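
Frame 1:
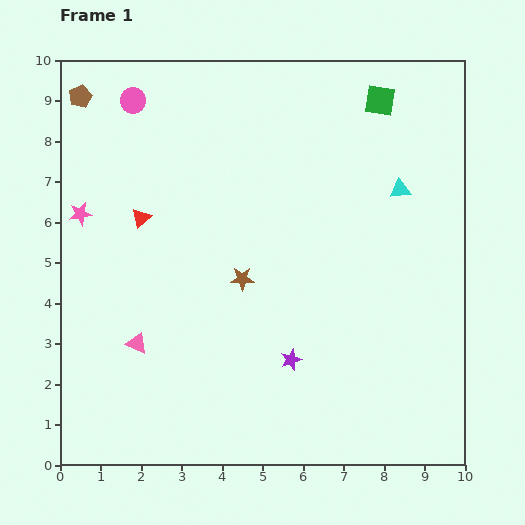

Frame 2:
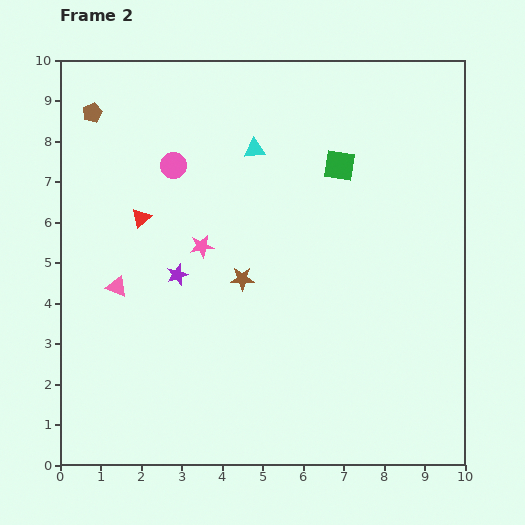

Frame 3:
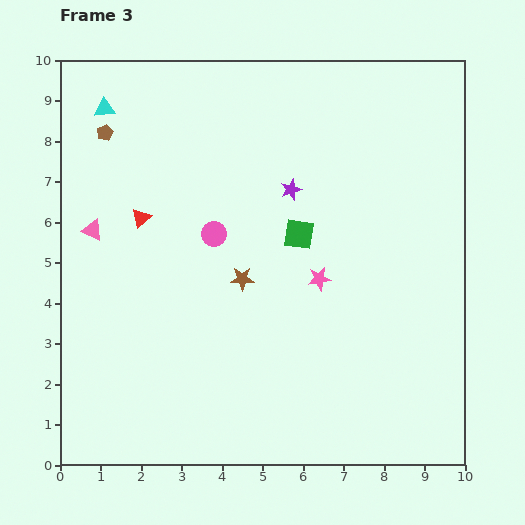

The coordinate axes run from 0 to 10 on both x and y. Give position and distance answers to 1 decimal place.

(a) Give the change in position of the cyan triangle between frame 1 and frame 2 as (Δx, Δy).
(-3.6, 1.0)

The cyan triangle was at (8.4, 6.8) in frame 1 and (4.8, 7.8) in frame 2.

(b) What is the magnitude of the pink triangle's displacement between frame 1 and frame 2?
1.5

The pink triangle moved from (1.9, 3.0) to (1.4, 4.4), a distance of √(0.5² + 1.4²) ≈ 1.5.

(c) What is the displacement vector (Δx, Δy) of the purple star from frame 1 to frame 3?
(0.0, 4.2)

The purple star was at (5.7, 2.6) in frame 1 and (5.7, 6.8) in frame 3.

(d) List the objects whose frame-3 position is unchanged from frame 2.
the brown star, the red triangle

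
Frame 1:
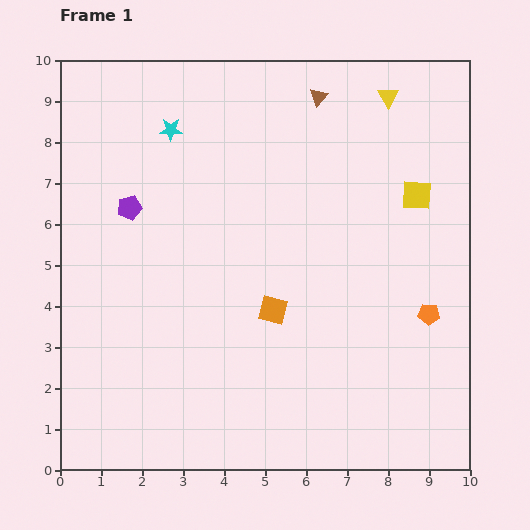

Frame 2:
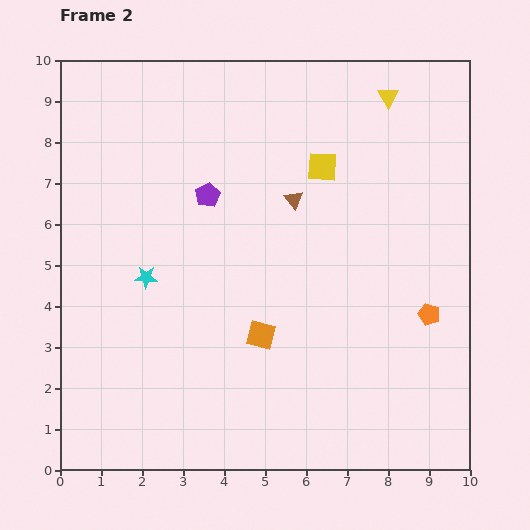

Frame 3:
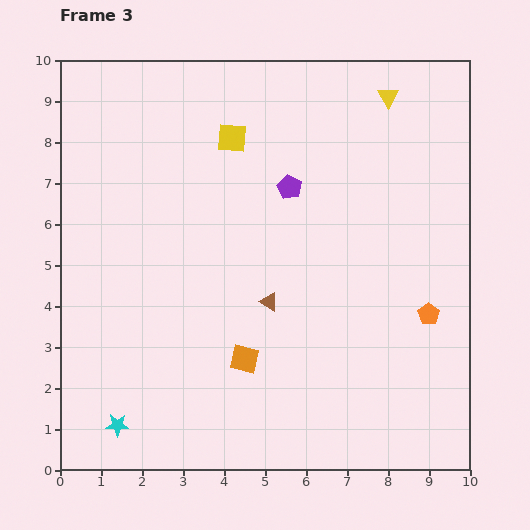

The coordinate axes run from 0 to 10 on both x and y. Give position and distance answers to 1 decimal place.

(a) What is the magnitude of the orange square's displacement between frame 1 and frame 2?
0.7

The orange square moved from (5.2, 3.9) to (4.9, 3.3), a distance of √(0.3² + 0.6²) ≈ 0.7.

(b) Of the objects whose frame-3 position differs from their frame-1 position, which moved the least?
the orange square

(moved 1.4)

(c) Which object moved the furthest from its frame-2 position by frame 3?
the cyan star

(moved 3.7; next 2.6)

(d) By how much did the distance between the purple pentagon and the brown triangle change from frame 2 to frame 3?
+0.7

Distance in frame 2: 2.1. Distance in frame 3: 2.8.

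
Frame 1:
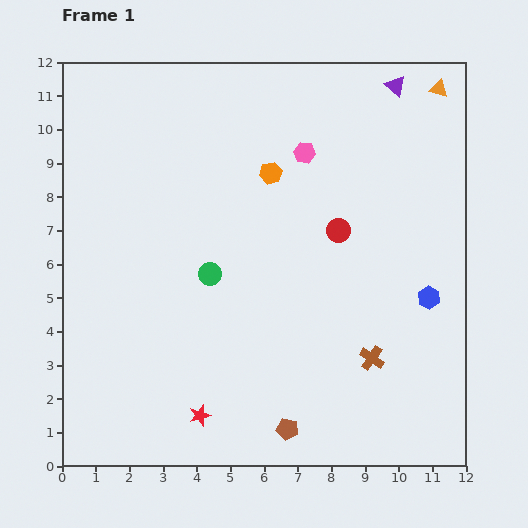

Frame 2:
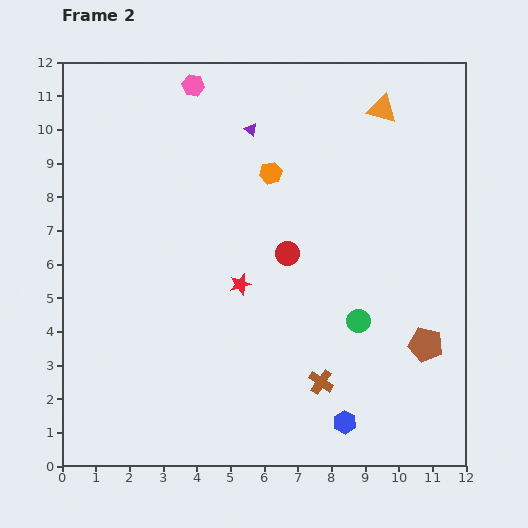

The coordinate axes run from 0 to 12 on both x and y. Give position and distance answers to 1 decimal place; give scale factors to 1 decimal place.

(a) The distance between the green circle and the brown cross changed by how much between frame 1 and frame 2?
-3.3

Distance in frame 1: 5.4. Distance in frame 2: 2.1.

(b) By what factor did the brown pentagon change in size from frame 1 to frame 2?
1.6×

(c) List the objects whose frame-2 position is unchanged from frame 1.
the orange hexagon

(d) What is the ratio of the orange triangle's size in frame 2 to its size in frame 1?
1.6×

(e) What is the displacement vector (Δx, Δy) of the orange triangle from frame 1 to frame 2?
(-1.7, -0.6)

The orange triangle was at (11.2, 11.2) in frame 1 and (9.5, 10.6) in frame 2.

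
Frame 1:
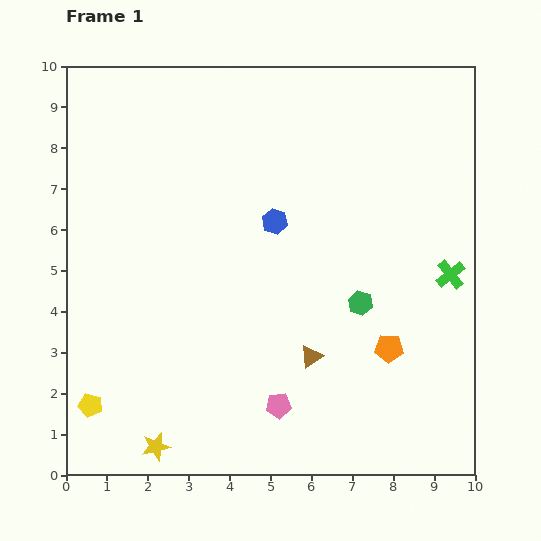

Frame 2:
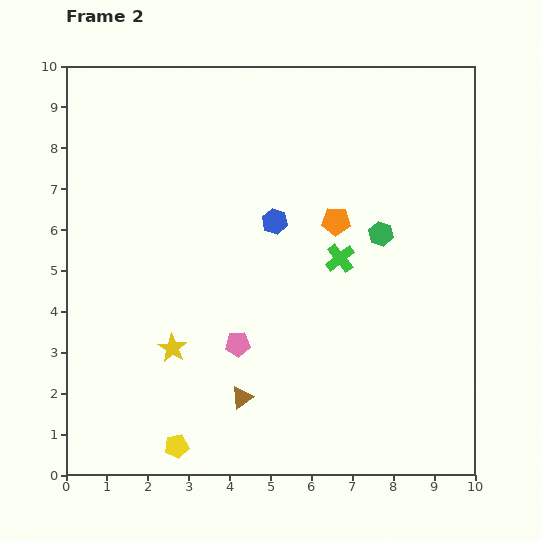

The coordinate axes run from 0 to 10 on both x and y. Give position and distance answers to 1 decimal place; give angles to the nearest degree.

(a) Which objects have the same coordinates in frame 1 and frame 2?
the blue hexagon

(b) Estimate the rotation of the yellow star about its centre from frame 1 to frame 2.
27° counter-clockwise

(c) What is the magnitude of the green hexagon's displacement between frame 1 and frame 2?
1.8

The green hexagon moved from (7.2, 4.2) to (7.7, 5.9), a distance of √(0.5² + 1.7²) ≈ 1.8.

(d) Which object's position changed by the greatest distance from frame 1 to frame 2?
the orange pentagon

(moved 3.4; next 2.7)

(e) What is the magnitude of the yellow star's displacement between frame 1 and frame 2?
2.4

The yellow star moved from (2.2, 0.7) to (2.6, 3.1), a distance of √(0.4² + 2.4²) ≈ 2.4.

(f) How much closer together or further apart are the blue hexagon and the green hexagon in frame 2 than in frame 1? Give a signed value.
-0.3

Distance in frame 1: 2.9. Distance in frame 2: 2.6.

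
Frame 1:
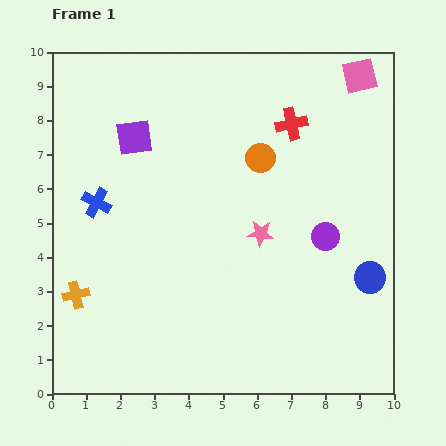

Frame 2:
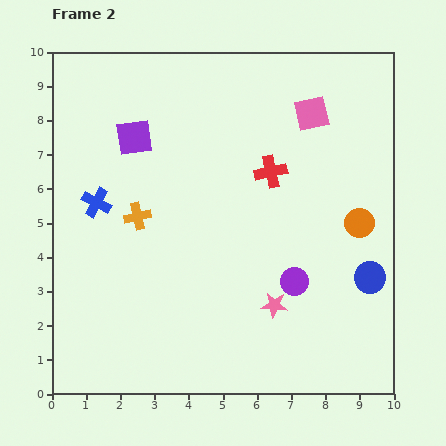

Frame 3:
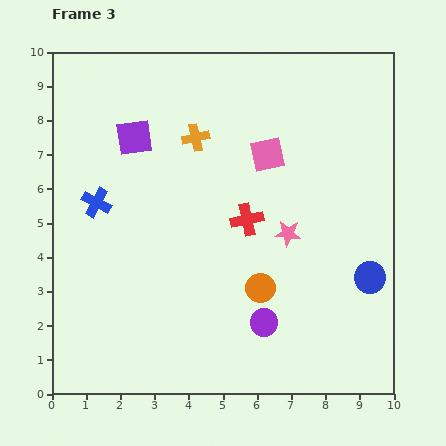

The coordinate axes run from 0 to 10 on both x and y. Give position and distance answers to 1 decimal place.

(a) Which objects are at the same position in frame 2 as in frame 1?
the blue circle, the blue cross, the purple square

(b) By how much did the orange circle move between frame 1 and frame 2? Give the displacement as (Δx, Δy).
(2.9, -1.9)

The orange circle was at (6.1, 6.9) in frame 1 and (9.0, 5.0) in frame 2.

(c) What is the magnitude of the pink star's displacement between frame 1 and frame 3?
0.8

The pink star moved from (6.1, 4.7) to (6.9, 4.7), a distance of √(0.8² + 0.0²) ≈ 0.8.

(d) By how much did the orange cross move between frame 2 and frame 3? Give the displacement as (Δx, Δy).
(1.7, 2.3)

The orange cross was at (2.5, 5.2) in frame 2 and (4.2, 7.5) in frame 3.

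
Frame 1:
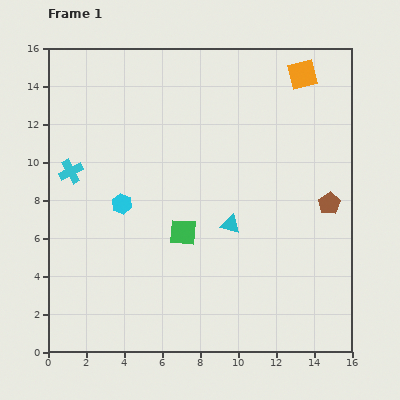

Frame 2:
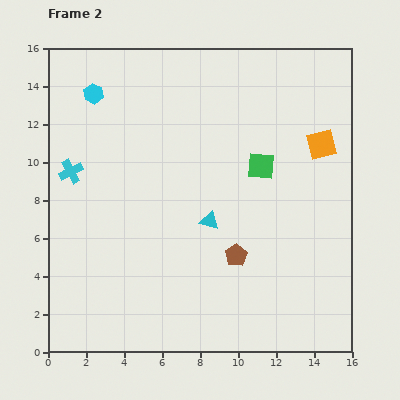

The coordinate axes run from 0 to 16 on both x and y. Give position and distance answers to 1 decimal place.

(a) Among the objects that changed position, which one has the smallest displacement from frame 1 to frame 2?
the cyan triangle

(moved 1.1)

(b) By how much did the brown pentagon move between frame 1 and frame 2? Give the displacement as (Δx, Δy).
(-4.9, -2.7)

The brown pentagon was at (14.8, 7.8) in frame 1 and (9.9, 5.1) in frame 2.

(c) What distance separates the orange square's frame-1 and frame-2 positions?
3.8

The orange square moved from (13.4, 14.6) to (14.4, 10.9), a distance of √(1.0² + 3.7²) ≈ 3.8.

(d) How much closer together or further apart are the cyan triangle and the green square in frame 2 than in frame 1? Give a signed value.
+1.5

Distance in frame 1: 2.5. Distance in frame 2: 4.0.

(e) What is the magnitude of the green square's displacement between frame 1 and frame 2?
5.4

The green square moved from (7.1, 6.3) to (11.2, 9.8), a distance of √(4.1² + 3.5²) ≈ 5.4.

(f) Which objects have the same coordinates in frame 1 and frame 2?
the cyan cross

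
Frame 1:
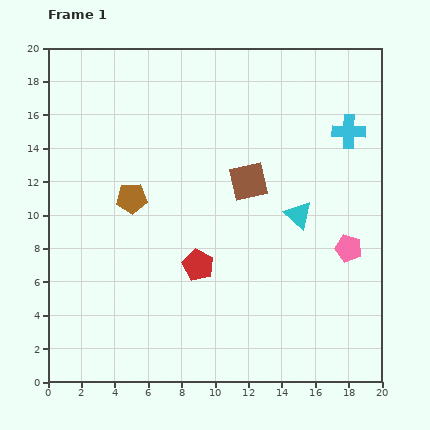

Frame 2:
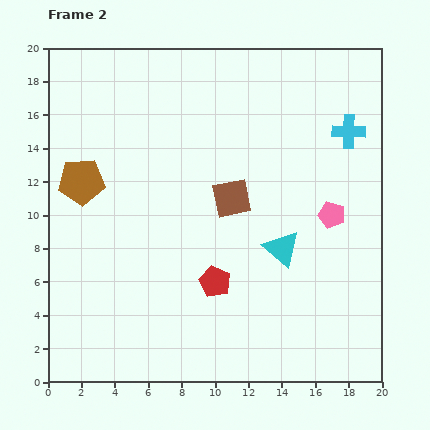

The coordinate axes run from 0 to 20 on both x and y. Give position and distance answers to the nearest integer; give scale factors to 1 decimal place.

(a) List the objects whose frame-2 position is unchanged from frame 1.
the cyan cross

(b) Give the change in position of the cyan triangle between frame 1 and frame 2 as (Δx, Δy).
(-1, -2)

The cyan triangle was at (15, 10) in frame 1 and (14, 8) in frame 2.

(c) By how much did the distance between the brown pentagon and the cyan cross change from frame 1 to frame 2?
+2

Distance in frame 1: 14. Distance in frame 2: 16.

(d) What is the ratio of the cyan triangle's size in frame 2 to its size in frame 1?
1.3×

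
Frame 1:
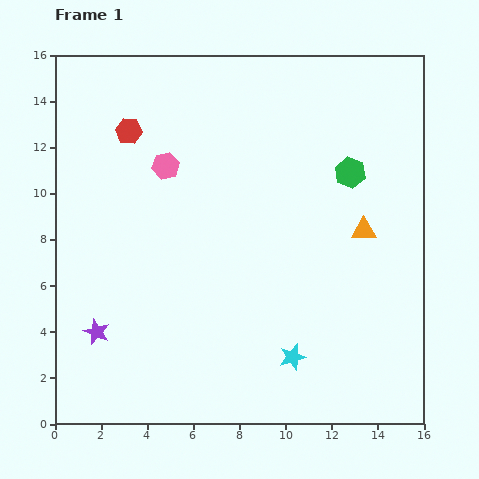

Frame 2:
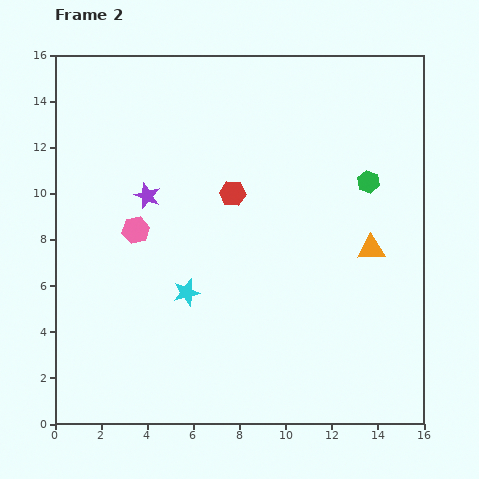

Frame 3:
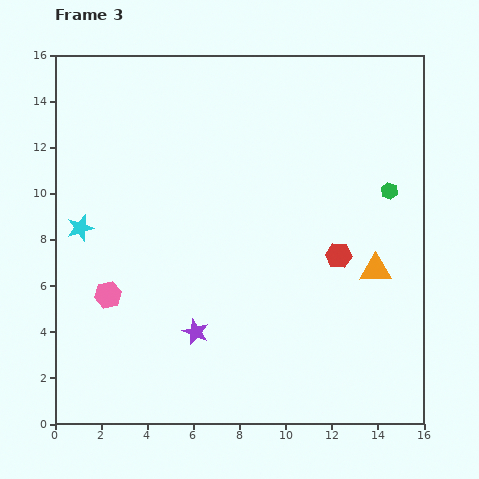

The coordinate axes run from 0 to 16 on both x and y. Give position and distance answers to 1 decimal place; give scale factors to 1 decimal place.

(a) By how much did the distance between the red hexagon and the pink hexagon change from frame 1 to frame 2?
+2.3

Distance in frame 1: 2.2. Distance in frame 2: 4.5.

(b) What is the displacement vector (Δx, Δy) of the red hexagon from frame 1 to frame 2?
(4.5, -2.7)

The red hexagon was at (3.2, 12.7) in frame 1 and (7.7, 10.0) in frame 2.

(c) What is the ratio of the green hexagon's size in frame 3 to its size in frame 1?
0.6×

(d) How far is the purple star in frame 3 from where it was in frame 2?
6.3

The purple star moved from (4.0, 9.9) to (6.1, 4.0), a distance of √(2.1² + 5.9²) ≈ 6.3.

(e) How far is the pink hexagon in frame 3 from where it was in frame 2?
3.0

The pink hexagon moved from (3.5, 8.4) to (2.3, 5.6), a distance of √(1.2² + 2.8²) ≈ 3.0.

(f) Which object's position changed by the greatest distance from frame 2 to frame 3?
the purple star

(moved 6.3; next 5.4)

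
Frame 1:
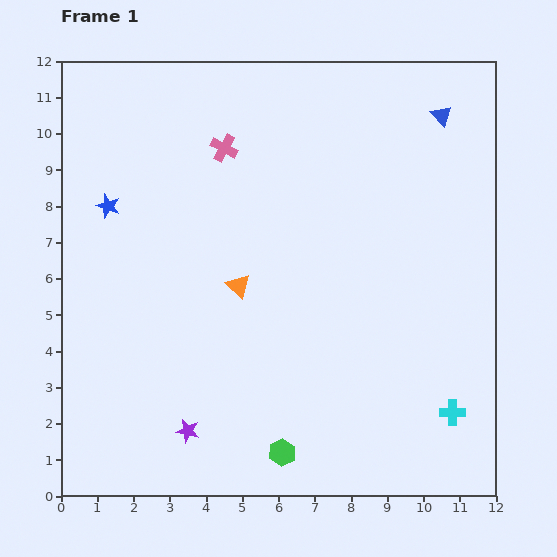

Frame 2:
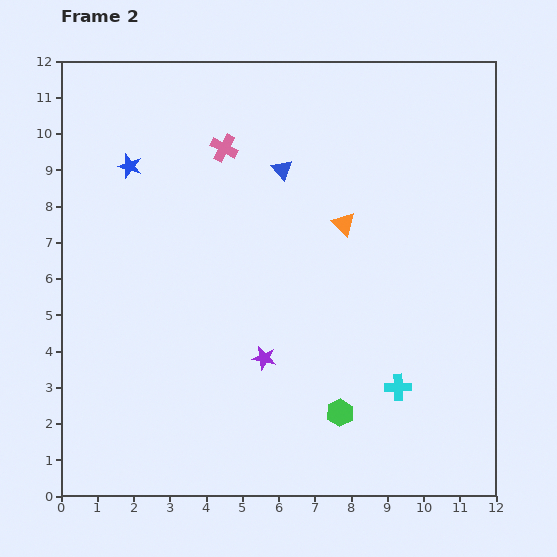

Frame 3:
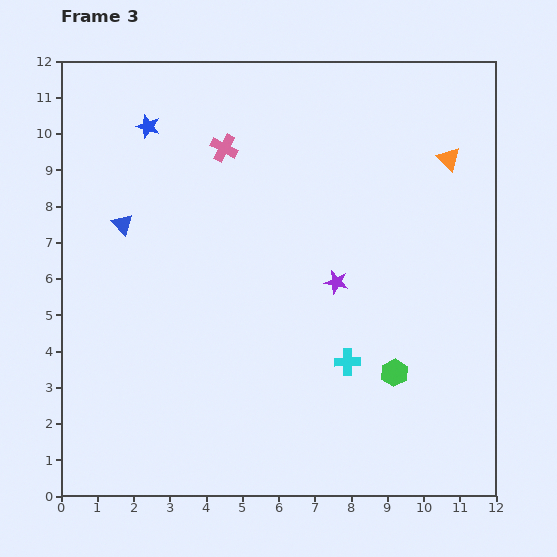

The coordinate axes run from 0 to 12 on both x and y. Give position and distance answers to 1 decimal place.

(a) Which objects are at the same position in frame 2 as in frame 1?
the pink cross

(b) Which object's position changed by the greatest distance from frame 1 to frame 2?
the blue triangle

(moved 4.6; next 3.4)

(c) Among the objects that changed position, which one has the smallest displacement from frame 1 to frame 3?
the blue star

(moved 2.5)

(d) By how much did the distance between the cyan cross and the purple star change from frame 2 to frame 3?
-1.6

Distance in frame 2: 3.8. Distance in frame 3: 2.2.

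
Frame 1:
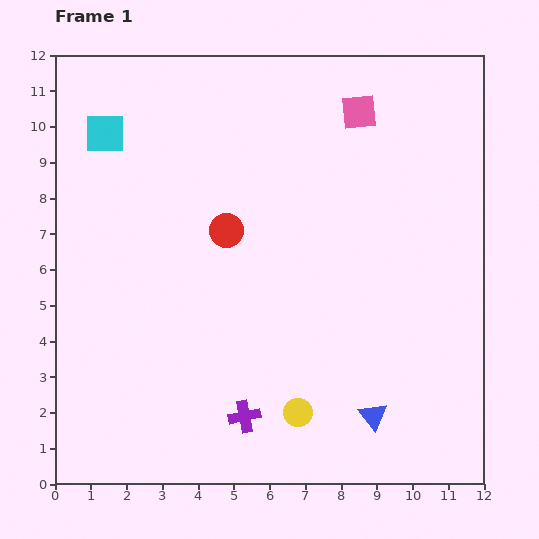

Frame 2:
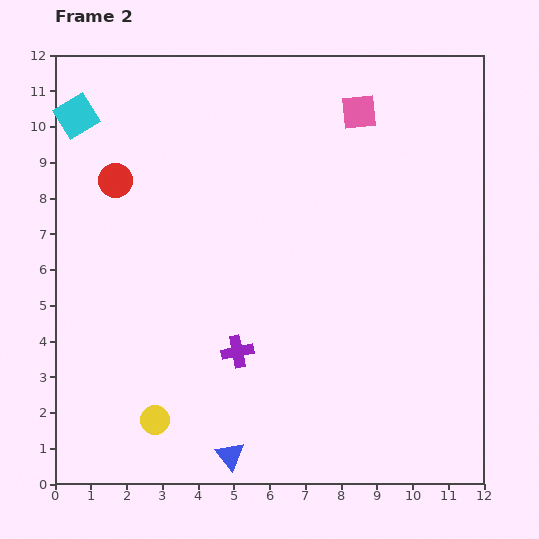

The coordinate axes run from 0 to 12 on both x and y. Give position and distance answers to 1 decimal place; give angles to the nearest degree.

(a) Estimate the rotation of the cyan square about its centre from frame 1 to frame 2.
31° counter-clockwise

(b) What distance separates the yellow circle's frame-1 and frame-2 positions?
4.0

The yellow circle moved from (6.8, 2.0) to (2.8, 1.8), a distance of √(4.0² + 0.2²) ≈ 4.0.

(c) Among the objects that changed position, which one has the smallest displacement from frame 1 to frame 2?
the cyan square

(moved 0.9)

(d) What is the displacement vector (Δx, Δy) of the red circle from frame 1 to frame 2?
(-3.1, 1.4)

The red circle was at (4.8, 7.1) in frame 1 and (1.7, 8.5) in frame 2.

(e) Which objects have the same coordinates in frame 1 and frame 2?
the pink square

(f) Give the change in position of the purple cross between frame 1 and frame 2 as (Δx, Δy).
(-0.2, 1.8)

The purple cross was at (5.3, 1.9) in frame 1 and (5.1, 3.7) in frame 2.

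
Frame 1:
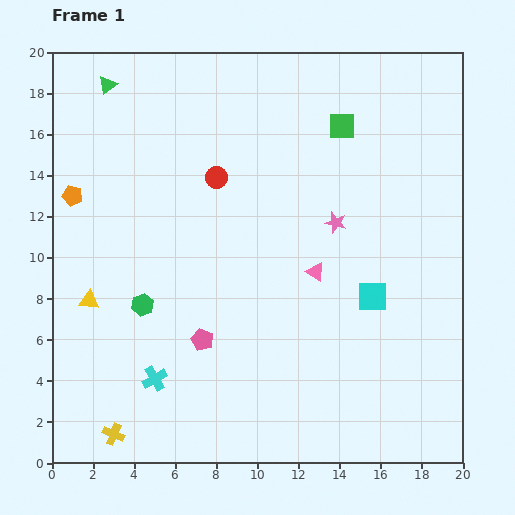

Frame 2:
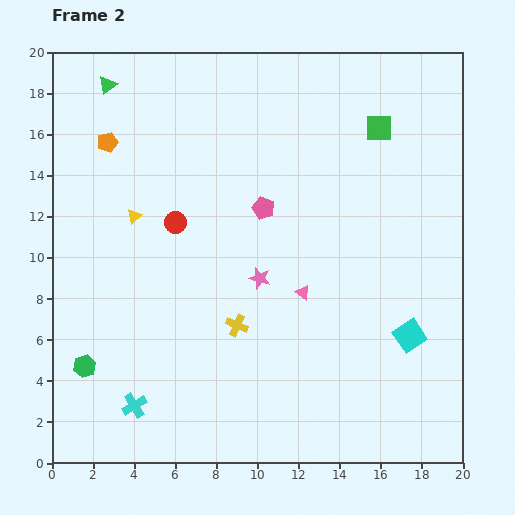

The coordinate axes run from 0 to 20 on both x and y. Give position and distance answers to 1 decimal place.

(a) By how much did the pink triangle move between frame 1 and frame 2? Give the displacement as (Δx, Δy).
(-0.6, -1.0)

The pink triangle was at (12.8, 9.3) in frame 1 and (12.2, 8.3) in frame 2.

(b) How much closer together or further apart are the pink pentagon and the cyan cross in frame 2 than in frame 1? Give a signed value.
+8.5

Distance in frame 1: 3.0. Distance in frame 2: 11.5.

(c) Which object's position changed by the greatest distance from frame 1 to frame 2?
the yellow cross

(moved 8.0; next 7.1)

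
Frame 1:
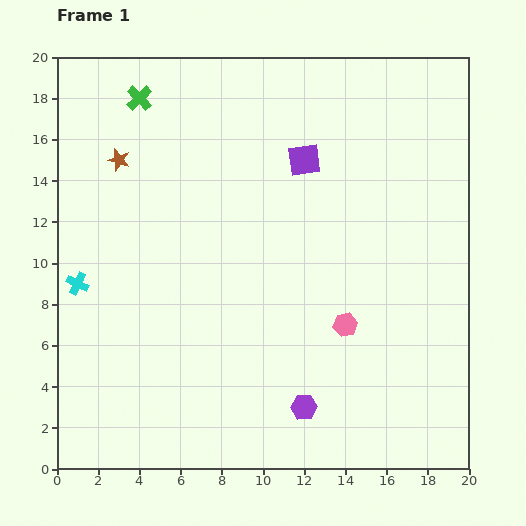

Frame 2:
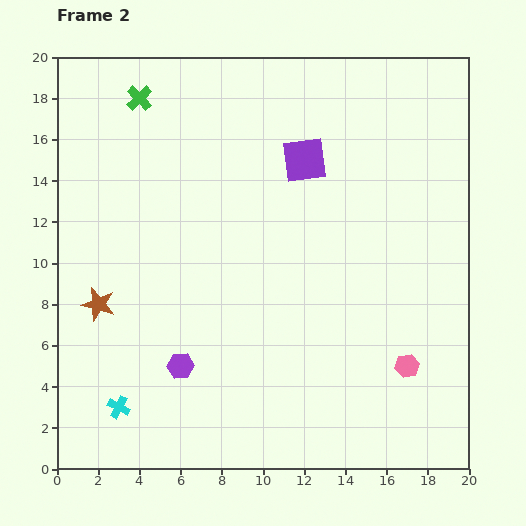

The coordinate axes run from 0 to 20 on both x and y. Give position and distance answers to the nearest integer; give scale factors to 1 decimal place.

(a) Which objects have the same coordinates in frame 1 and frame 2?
the purple square, the green cross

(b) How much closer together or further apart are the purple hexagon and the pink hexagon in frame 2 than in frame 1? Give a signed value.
+7

Distance in frame 1: 4. Distance in frame 2: 11.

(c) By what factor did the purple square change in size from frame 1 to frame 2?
1.3×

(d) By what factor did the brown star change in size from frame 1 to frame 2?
1.5×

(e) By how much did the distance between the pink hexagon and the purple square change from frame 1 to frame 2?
+3

Distance in frame 1: 8. Distance in frame 2: 11.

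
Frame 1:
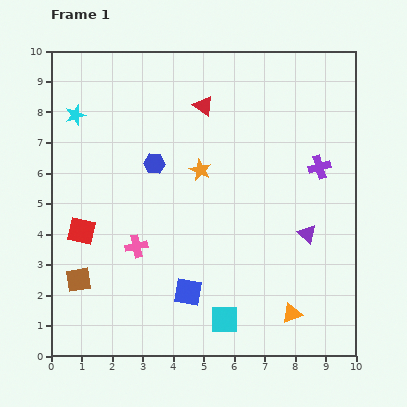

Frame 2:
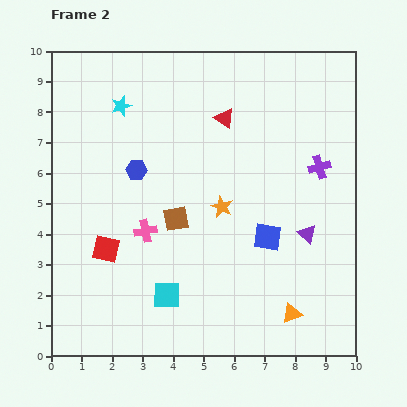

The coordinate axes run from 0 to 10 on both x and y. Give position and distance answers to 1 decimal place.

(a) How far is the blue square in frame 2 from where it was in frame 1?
3.2

The blue square moved from (4.5, 2.1) to (7.1, 3.9), a distance of √(2.6² + 1.8²) ≈ 3.2.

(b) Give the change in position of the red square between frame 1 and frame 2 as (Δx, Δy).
(0.8, -0.6)

The red square was at (1.0, 4.1) in frame 1 and (1.8, 3.5) in frame 2.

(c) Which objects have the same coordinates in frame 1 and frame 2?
the purple cross, the orange triangle, the purple triangle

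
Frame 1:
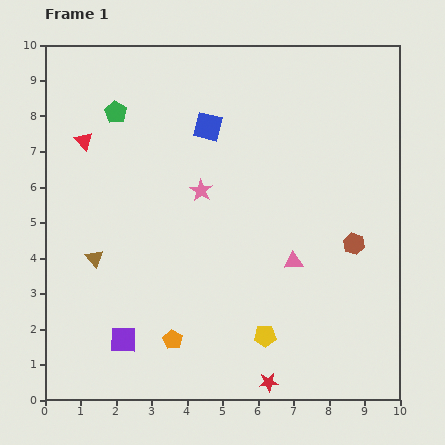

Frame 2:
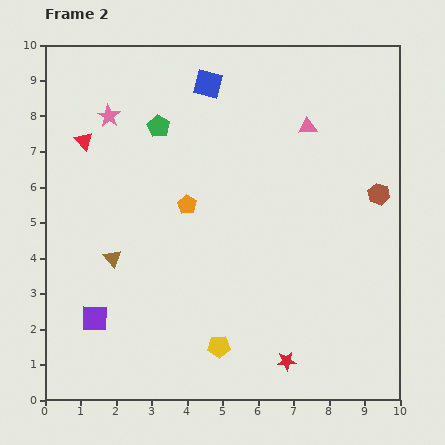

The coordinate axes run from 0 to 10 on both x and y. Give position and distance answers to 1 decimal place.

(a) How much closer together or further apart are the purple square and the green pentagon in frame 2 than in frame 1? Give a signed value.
-0.7

Distance in frame 1: 6.4. Distance in frame 2: 5.7.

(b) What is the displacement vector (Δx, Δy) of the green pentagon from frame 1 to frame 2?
(1.2, -0.4)

The green pentagon was at (2.0, 8.1) in frame 1 and (3.2, 7.7) in frame 2.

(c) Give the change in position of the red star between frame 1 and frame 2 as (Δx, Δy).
(0.5, 0.6)

The red star was at (6.3, 0.5) in frame 1 and (6.8, 1.1) in frame 2.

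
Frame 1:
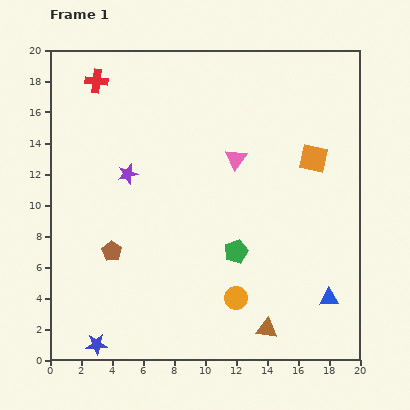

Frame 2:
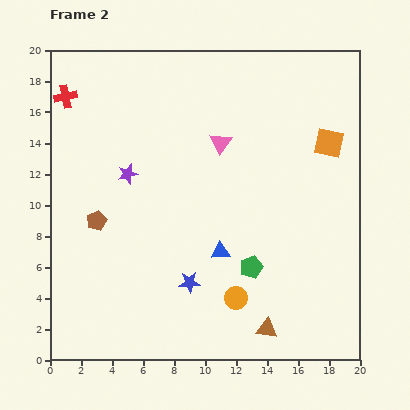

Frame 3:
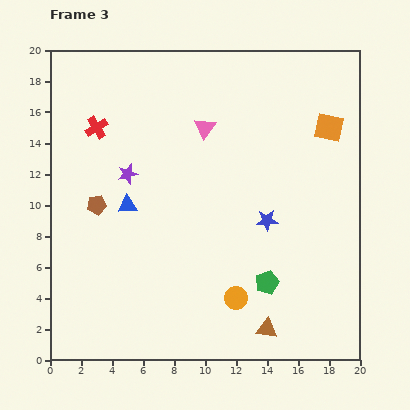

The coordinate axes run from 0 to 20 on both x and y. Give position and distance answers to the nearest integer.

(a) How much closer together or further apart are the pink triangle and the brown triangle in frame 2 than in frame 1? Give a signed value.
+1

Distance in frame 1: 11. Distance in frame 2: 12.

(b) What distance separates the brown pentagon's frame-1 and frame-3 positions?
3

The brown pentagon moved from (4, 7) to (3, 10), a distance of √(1² + 3²) ≈ 3.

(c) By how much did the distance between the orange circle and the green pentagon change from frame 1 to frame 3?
-1

Distance in frame 1: 3. Distance in frame 3: 2.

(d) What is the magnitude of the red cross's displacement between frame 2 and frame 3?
3

The red cross moved from (1, 17) to (3, 15), a distance of √(2² + 2²) ≈ 3.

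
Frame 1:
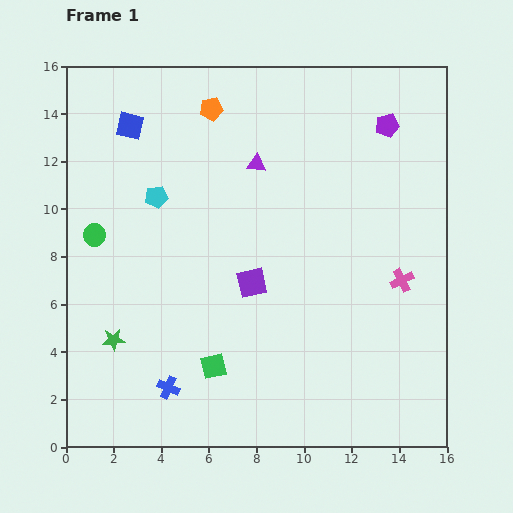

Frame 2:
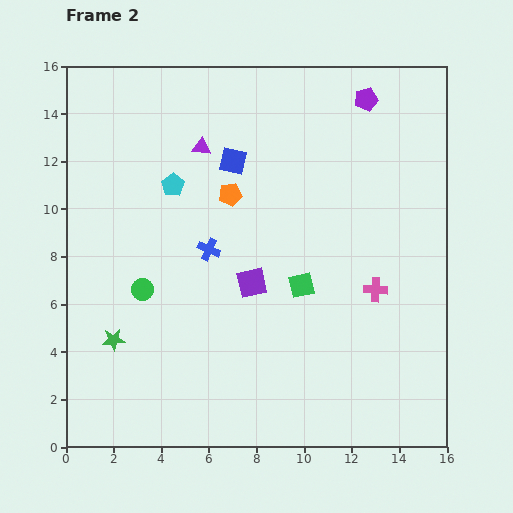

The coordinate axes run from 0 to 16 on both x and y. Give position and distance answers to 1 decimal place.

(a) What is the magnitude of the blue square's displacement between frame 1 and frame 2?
4.6

The blue square moved from (2.7, 13.5) to (7.0, 12.0), a distance of √(4.3² + 1.5²) ≈ 4.6.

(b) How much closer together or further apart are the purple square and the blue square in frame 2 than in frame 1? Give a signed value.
-3.1

Distance in frame 1: 8.3. Distance in frame 2: 5.2.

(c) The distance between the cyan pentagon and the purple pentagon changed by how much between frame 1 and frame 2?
-1.3

Distance in frame 1: 10.2. Distance in frame 2: 8.9.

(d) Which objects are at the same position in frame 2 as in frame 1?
the green star, the purple square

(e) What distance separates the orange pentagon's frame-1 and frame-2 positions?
3.7

The orange pentagon moved from (6.1, 14.2) to (6.9, 10.6), a distance of √(0.8² + 3.6²) ≈ 3.7.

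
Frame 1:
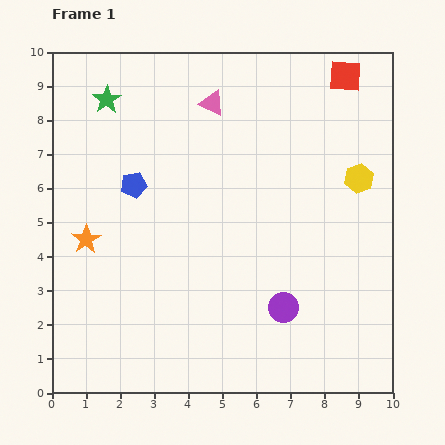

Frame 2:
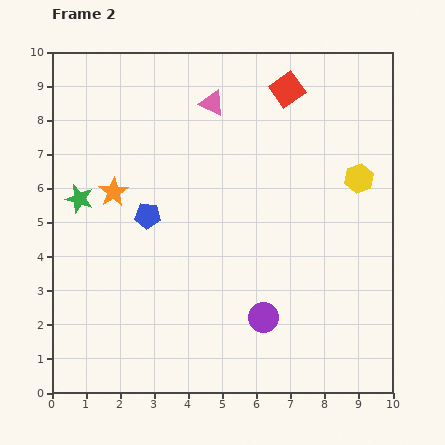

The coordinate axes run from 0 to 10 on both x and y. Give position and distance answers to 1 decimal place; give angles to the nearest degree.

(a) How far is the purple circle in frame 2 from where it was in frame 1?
0.7

The purple circle moved from (6.8, 2.5) to (6.2, 2.2), a distance of √(0.6² + 0.3²) ≈ 0.7.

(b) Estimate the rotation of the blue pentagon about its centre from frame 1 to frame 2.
16° clockwise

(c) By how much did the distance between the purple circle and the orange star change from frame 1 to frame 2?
-0.4

Distance in frame 1: 6.1. Distance in frame 2: 5.7.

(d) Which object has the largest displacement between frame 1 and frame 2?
the green star

(moved 3.0; next 1.7)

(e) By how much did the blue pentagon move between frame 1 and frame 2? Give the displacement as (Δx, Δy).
(0.4, -0.9)

The blue pentagon was at (2.4, 6.1) in frame 1 and (2.8, 5.2) in frame 2.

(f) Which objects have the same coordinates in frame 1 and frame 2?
the yellow hexagon, the pink triangle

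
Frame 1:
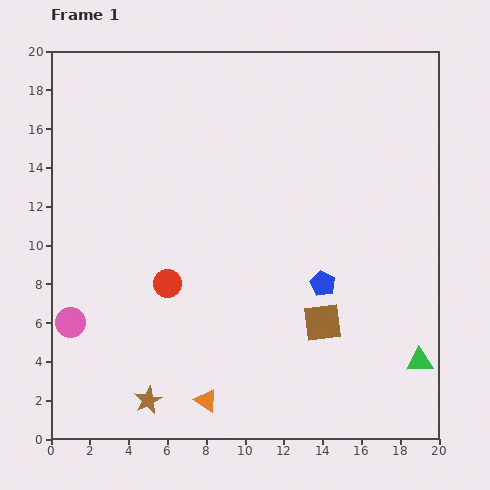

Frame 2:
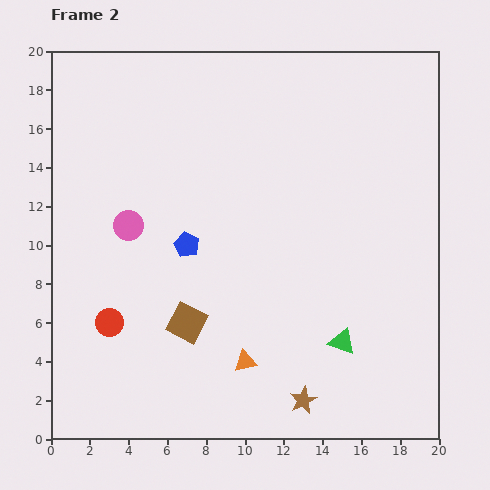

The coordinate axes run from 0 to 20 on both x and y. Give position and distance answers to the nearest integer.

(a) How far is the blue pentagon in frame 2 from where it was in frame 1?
7

The blue pentagon moved from (14, 8) to (7, 10), a distance of √(7² + 2²) ≈ 7.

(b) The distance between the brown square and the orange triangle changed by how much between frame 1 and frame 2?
-3

Distance in frame 1: 7. Distance in frame 2: 4.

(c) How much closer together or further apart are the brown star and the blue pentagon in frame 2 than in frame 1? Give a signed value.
-1

Distance in frame 1: 11. Distance in frame 2: 10.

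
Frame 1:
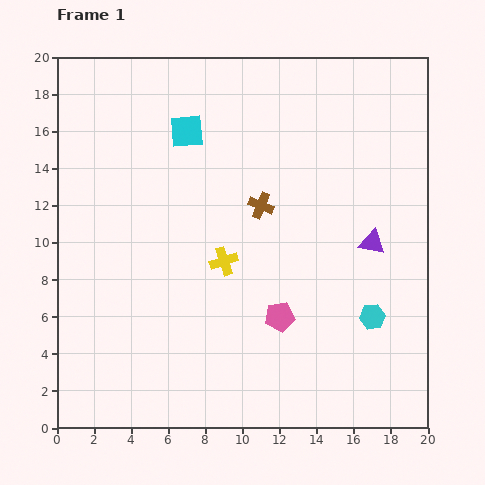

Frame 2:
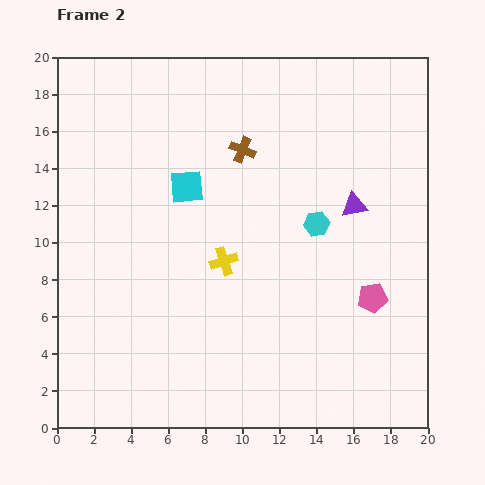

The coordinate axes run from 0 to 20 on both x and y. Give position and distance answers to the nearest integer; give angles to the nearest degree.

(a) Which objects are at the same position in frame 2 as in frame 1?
the yellow cross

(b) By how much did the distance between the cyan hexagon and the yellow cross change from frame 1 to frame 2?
-4

Distance in frame 1: 9. Distance in frame 2: 5.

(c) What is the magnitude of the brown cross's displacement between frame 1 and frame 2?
3

The brown cross moved from (11, 12) to (10, 15), a distance of √(1² + 3²) ≈ 3.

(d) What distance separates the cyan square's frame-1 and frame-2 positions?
3

The cyan square moved from (7, 16) to (7, 13), a distance of √(0² + 3²) ≈ 3.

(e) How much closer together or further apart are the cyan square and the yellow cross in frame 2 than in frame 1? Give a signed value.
-3

Distance in frame 1: 7. Distance in frame 2: 4.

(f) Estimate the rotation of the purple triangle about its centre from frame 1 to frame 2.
22° counter-clockwise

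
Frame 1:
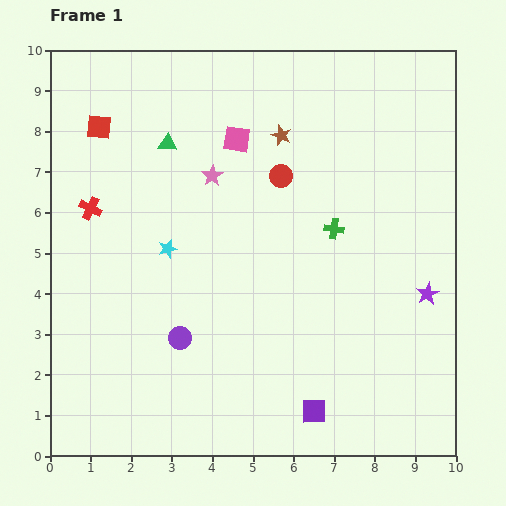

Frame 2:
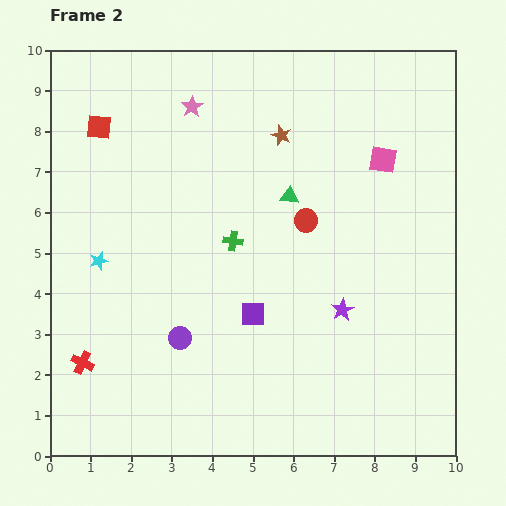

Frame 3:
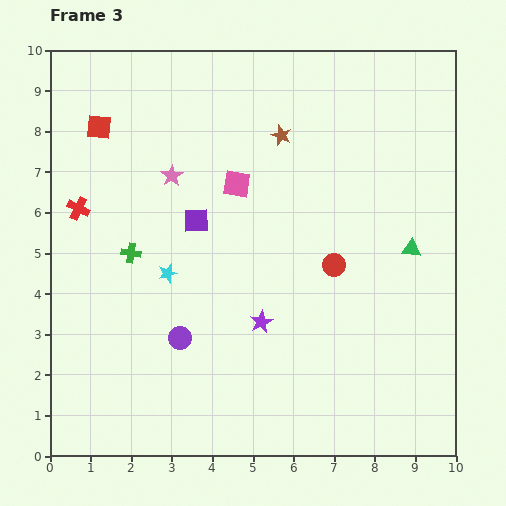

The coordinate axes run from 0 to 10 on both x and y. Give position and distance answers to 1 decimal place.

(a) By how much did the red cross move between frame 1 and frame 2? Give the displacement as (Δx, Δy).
(-0.2, -3.8)

The red cross was at (1.0, 6.1) in frame 1 and (0.8, 2.3) in frame 2.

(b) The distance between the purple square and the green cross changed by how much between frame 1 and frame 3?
-2.7

Distance in frame 1: 4.5. Distance in frame 3: 1.8.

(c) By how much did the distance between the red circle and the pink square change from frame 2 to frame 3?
+0.7

Distance in frame 2: 2.4. Distance in frame 3: 3.1.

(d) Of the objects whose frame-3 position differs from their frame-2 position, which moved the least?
the red circle

(moved 1.3)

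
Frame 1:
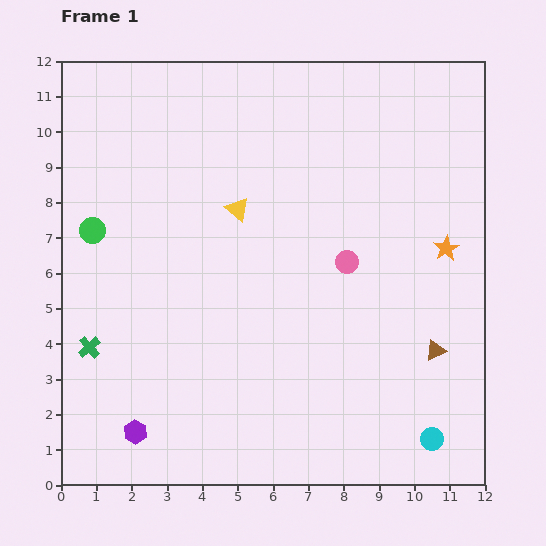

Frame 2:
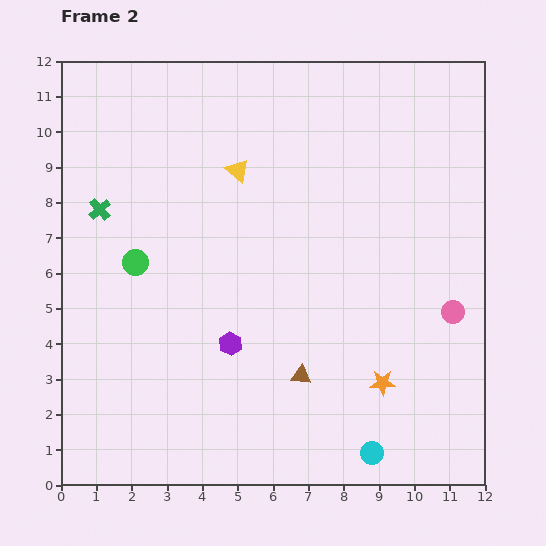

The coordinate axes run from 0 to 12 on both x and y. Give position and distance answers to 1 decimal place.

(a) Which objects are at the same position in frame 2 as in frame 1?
none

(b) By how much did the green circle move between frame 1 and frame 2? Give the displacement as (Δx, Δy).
(1.2, -0.9)

The green circle was at (0.9, 7.2) in frame 1 and (2.1, 6.3) in frame 2.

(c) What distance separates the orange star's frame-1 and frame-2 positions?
4.2

The orange star moved from (10.9, 6.7) to (9.1, 2.9), a distance of √(1.8² + 3.8²) ≈ 4.2.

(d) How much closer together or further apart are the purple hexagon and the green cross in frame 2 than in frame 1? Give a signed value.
+2.6

Distance in frame 1: 2.7. Distance in frame 2: 5.3.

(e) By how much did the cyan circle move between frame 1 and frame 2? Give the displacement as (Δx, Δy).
(-1.7, -0.4)

The cyan circle was at (10.5, 1.3) in frame 1 and (8.8, 0.9) in frame 2.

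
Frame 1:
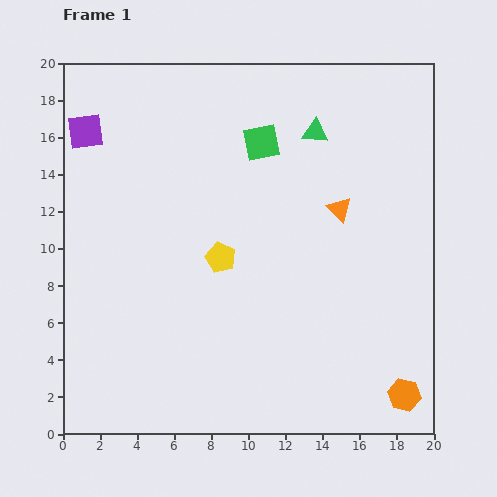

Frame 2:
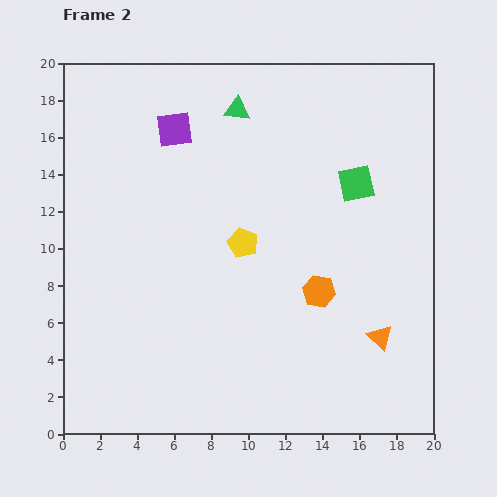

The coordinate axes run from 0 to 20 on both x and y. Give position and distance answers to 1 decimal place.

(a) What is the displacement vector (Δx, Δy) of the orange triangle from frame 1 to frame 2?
(2.2, -6.9)

The orange triangle was at (14.9, 12.1) in frame 1 and (17.1, 5.2) in frame 2.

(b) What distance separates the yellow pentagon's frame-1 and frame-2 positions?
1.4

The yellow pentagon moved from (8.5, 9.5) to (9.7, 10.3), a distance of √(1.2² + 0.8²) ≈ 1.4.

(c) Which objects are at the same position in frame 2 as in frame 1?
none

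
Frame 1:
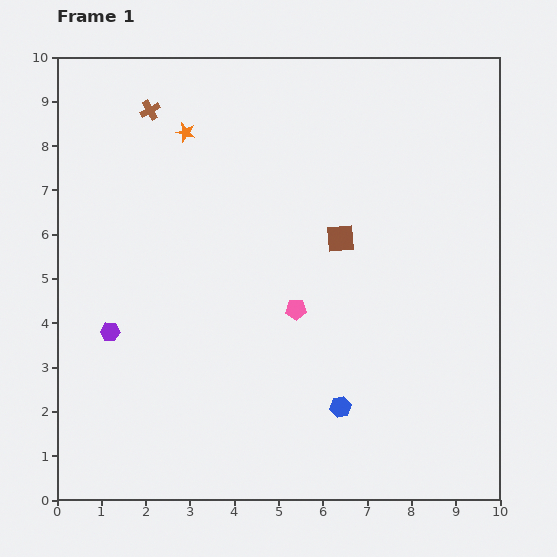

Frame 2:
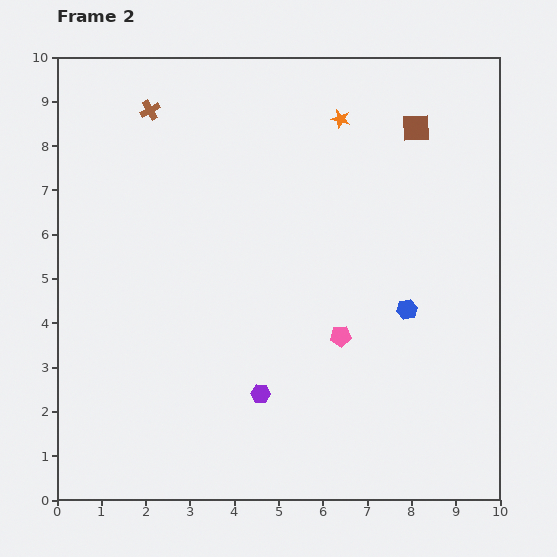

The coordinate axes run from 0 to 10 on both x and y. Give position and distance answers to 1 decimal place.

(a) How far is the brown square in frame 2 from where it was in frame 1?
3.0

The brown square moved from (6.4, 5.9) to (8.1, 8.4), a distance of √(1.7² + 2.5²) ≈ 3.0.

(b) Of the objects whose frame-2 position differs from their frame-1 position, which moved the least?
the pink pentagon

(moved 1.2)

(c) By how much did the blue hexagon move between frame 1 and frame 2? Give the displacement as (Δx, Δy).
(1.5, 2.2)

The blue hexagon was at (6.4, 2.1) in frame 1 and (7.9, 4.3) in frame 2.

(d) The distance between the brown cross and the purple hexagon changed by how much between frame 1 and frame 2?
+1.8

Distance in frame 1: 5.1. Distance in frame 2: 6.9.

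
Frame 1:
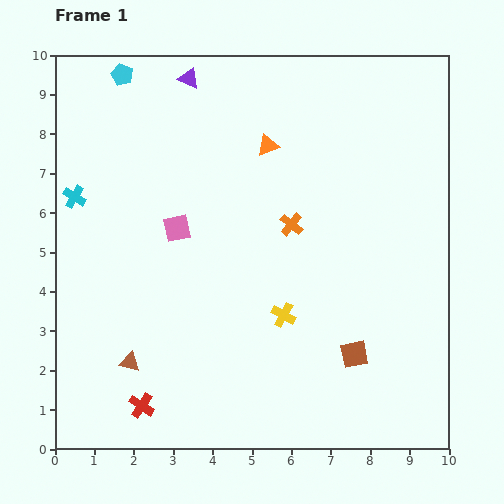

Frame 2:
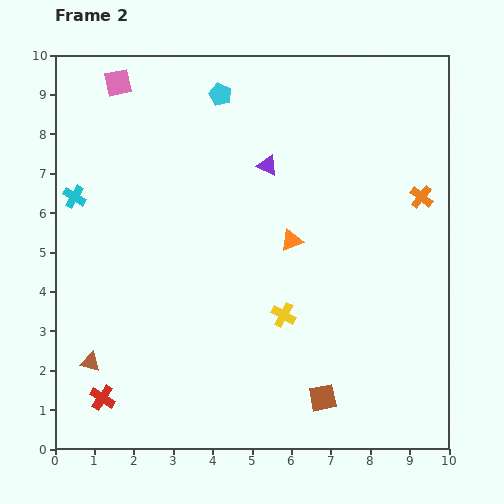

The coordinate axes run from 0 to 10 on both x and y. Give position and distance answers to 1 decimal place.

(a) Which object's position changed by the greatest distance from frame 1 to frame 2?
the pink square

(moved 4.0; next 3.4)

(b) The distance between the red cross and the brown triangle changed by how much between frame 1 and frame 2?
-0.2

Distance in frame 1: 1.1. Distance in frame 2: 0.9.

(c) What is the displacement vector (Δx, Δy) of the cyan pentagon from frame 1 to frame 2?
(2.5, -0.5)

The cyan pentagon was at (1.7, 9.5) in frame 1 and (4.2, 9.0) in frame 2.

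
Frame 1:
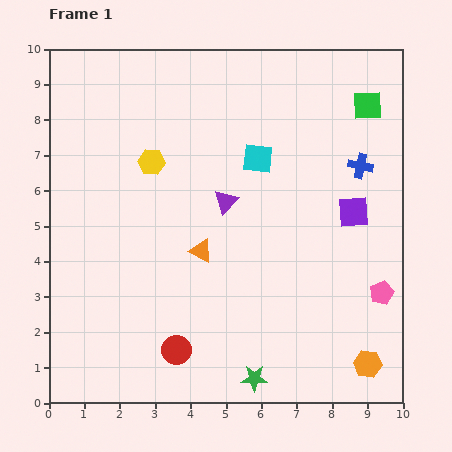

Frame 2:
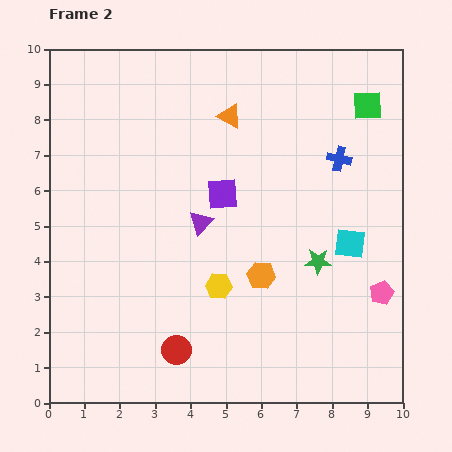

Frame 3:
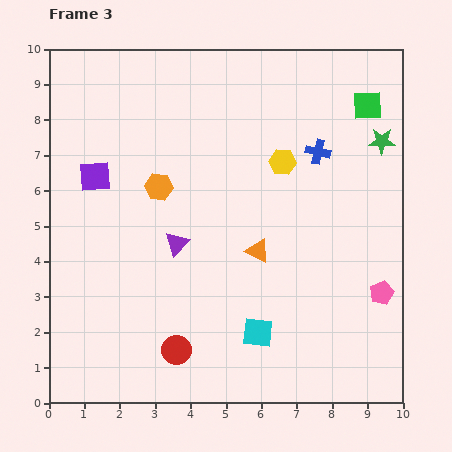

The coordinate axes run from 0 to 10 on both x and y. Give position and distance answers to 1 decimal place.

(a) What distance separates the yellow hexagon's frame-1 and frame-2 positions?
4.0

The yellow hexagon moved from (2.9, 6.8) to (4.8, 3.3), a distance of √(1.9² + 3.5²) ≈ 4.0.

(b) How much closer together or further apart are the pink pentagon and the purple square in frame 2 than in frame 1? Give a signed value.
+2.9

Distance in frame 1: 2.4. Distance in frame 2: 5.3.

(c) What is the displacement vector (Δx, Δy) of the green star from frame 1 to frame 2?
(1.8, 3.3)

The green star was at (5.8, 0.7) in frame 1 and (7.6, 4.0) in frame 2.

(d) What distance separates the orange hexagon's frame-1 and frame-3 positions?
7.7

The orange hexagon moved from (9.0, 1.1) to (3.1, 6.1), a distance of √(5.9² + 5.0²) ≈ 7.7.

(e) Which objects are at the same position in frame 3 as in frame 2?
the pink pentagon, the green square, the red circle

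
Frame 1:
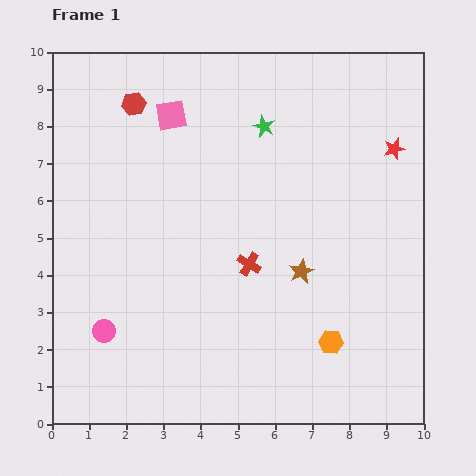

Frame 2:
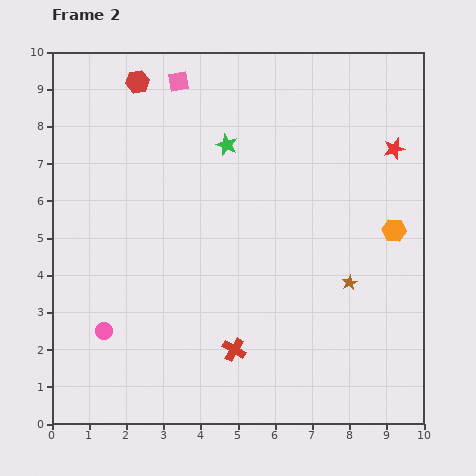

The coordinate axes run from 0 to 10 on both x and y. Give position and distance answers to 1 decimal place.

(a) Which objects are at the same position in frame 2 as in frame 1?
the red star, the pink circle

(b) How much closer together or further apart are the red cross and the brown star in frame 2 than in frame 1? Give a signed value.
+2.2

Distance in frame 1: 1.4. Distance in frame 2: 3.6.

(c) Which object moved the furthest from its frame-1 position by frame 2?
the orange hexagon

(moved 3.4; next 2.3)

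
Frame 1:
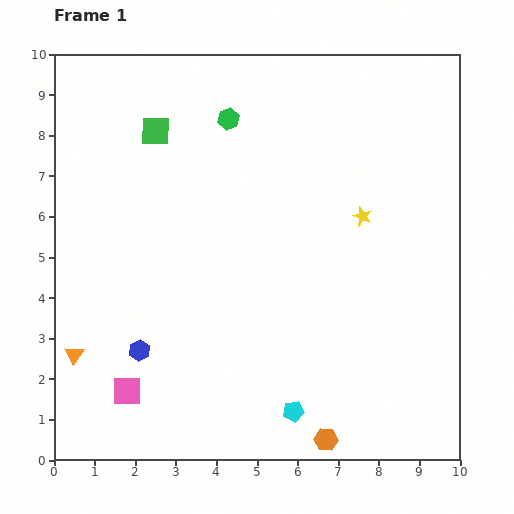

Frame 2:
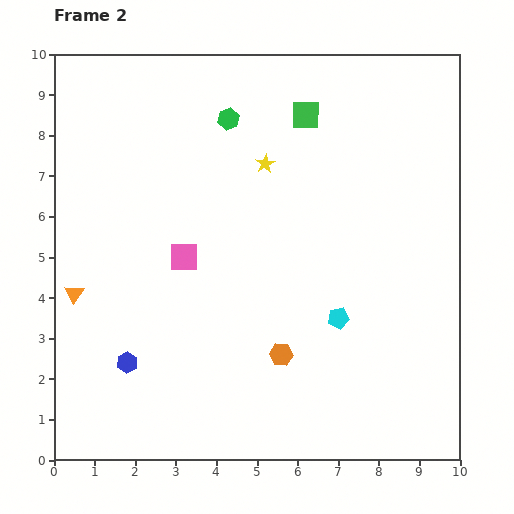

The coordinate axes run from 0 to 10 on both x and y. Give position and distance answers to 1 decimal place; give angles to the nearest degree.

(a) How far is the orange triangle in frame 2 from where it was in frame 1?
1.5

The orange triangle moved from (0.5, 2.6) to (0.5, 4.1), a distance of √(0.0² + 1.5²) ≈ 1.5.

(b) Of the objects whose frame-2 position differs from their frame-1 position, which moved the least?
the blue hexagon

(moved 0.4)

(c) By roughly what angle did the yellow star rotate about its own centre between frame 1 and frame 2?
22° clockwise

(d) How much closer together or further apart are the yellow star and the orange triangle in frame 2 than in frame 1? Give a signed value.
-2.2

Distance in frame 1: 7.9. Distance in frame 2: 5.7.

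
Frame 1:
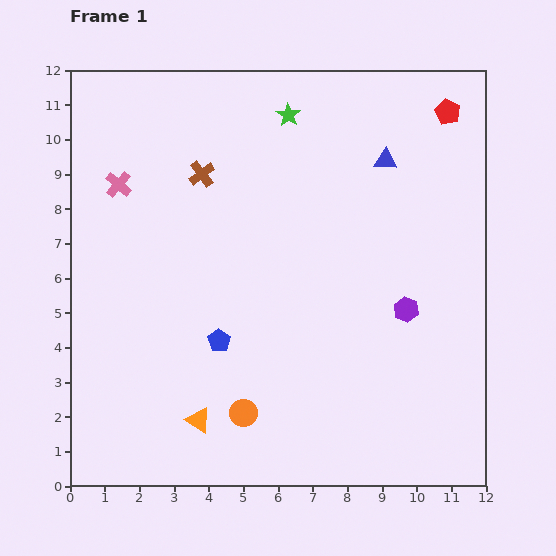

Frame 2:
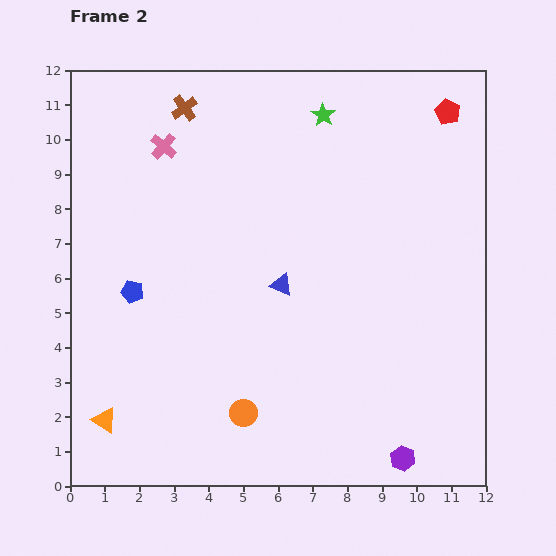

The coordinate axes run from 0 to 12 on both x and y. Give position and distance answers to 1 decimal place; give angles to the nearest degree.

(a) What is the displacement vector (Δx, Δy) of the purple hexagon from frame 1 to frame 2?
(-0.1, -4.3)

The purple hexagon was at (9.7, 5.1) in frame 1 and (9.6, 0.8) in frame 2.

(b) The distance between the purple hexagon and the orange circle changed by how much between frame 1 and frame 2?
-0.8

Distance in frame 1: 5.6. Distance in frame 2: 4.8.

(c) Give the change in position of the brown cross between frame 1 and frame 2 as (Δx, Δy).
(-0.5, 1.9)

The brown cross was at (3.8, 9.0) in frame 1 and (3.3, 10.9) in frame 2.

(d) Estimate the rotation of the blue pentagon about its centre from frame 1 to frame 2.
21° counter-clockwise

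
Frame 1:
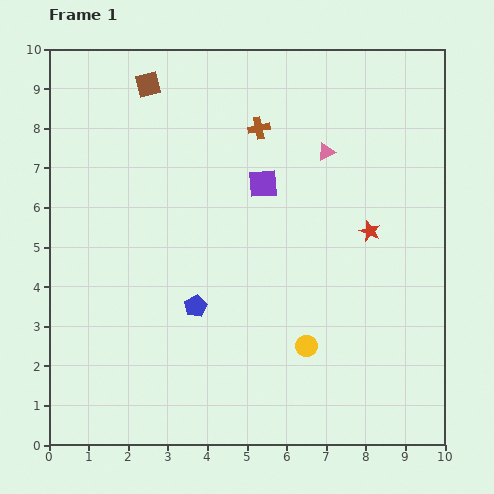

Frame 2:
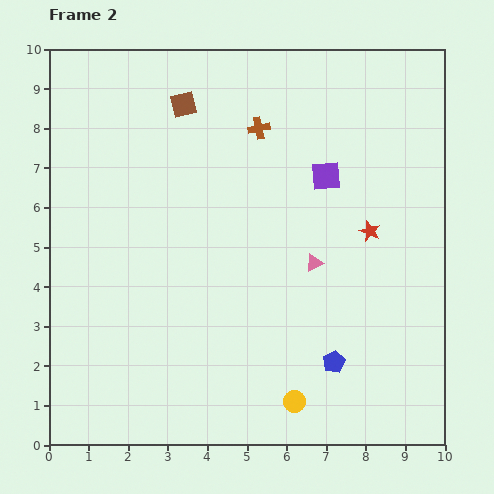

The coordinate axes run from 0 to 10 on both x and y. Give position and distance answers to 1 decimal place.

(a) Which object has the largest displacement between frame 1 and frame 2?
the blue pentagon

(moved 3.8; next 2.8)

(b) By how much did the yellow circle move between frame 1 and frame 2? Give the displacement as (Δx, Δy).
(-0.3, -1.4)

The yellow circle was at (6.5, 2.5) in frame 1 and (6.2, 1.1) in frame 2.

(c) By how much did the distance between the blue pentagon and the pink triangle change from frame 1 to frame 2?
-2.6

Distance in frame 1: 5.1. Distance in frame 2: 2.5.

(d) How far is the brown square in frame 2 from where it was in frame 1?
1.0

The brown square moved from (2.5, 9.1) to (3.4, 8.6), a distance of √(0.9² + 0.5²) ≈ 1.0.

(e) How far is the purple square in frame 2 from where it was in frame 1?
1.6

The purple square moved from (5.4, 6.6) to (7.0, 6.8), a distance of √(1.6² + 0.2²) ≈ 1.6.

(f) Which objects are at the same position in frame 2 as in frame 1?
the red star, the brown cross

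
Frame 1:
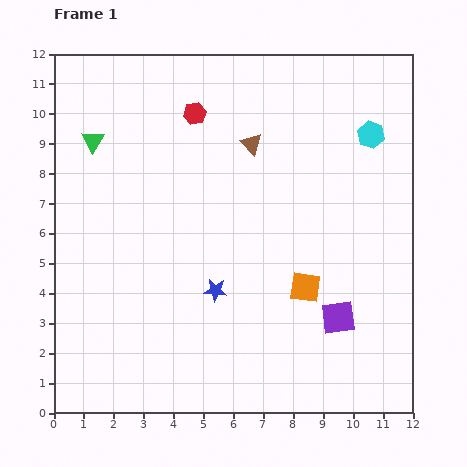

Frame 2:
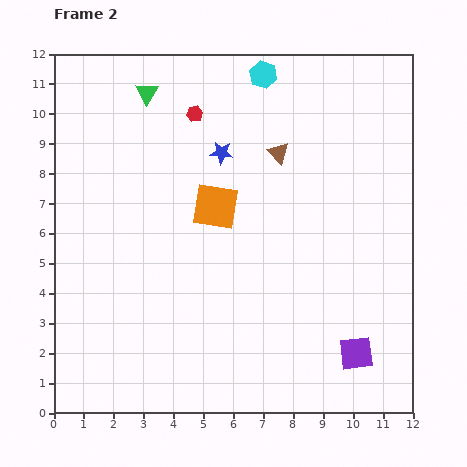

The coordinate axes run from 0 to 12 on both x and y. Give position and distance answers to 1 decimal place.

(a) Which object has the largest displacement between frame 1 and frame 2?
the blue star

(moved 4.6; next 4.1)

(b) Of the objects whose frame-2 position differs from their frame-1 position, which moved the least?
the brown triangle

(moved 0.9)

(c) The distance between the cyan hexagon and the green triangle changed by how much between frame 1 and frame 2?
-5.4

Distance in frame 1: 9.3. Distance in frame 2: 3.9.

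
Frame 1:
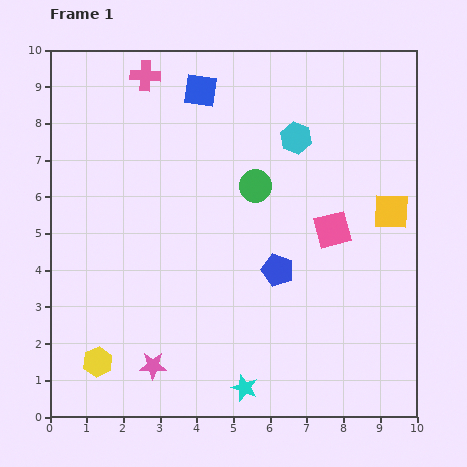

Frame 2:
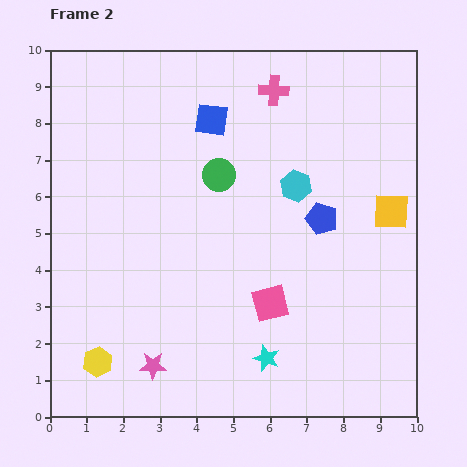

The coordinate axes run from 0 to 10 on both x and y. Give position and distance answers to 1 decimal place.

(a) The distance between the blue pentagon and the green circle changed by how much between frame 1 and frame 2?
+0.6

Distance in frame 1: 2.4. Distance in frame 2: 3.0.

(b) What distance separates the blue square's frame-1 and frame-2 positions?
0.9

The blue square moved from (4.1, 8.9) to (4.4, 8.1), a distance of √(0.3² + 0.8²) ≈ 0.9.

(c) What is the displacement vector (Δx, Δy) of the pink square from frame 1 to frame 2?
(-1.7, -2.0)

The pink square was at (7.7, 5.1) in frame 1 and (6.0, 3.1) in frame 2.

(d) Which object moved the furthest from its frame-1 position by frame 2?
the pink cross

(moved 3.5; next 2.6)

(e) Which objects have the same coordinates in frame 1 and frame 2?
the pink star, the yellow hexagon, the yellow square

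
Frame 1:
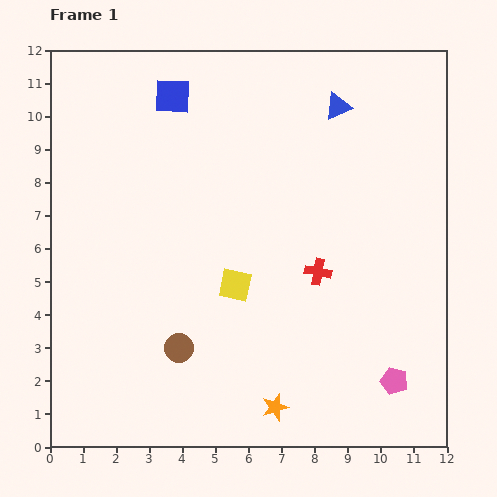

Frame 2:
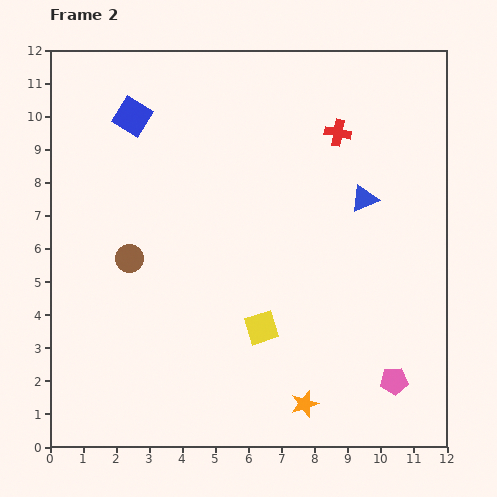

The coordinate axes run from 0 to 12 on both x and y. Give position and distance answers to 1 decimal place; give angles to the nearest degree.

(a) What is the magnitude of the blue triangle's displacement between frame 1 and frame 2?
2.9

The blue triangle moved from (8.7, 10.3) to (9.5, 7.5), a distance of √(0.8² + 2.8²) ≈ 2.9.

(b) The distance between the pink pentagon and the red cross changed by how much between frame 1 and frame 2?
+3.7

Distance in frame 1: 4.0. Distance in frame 2: 7.7.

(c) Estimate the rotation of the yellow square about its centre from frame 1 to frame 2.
29° counter-clockwise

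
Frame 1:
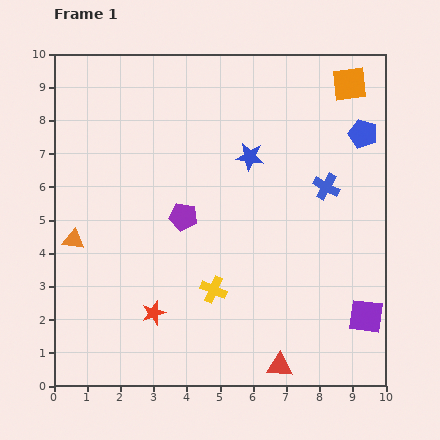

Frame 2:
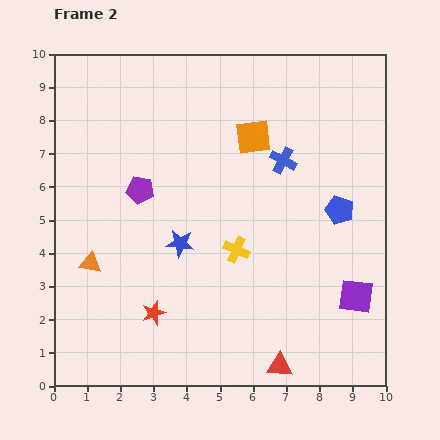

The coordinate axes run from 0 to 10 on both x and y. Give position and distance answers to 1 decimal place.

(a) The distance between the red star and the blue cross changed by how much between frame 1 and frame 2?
-0.4

Distance in frame 1: 6.4. Distance in frame 2: 6.0.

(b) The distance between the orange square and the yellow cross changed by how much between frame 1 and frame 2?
-4.0

Distance in frame 1: 7.4. Distance in frame 2: 3.4.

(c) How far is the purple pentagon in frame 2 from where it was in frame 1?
1.5

The purple pentagon moved from (3.9, 5.1) to (2.6, 5.9), a distance of √(1.3² + 0.8²) ≈ 1.5.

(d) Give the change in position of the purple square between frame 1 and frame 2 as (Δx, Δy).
(-0.3, 0.6)

The purple square was at (9.4, 2.1) in frame 1 and (9.1, 2.7) in frame 2.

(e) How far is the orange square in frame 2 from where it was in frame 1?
3.3

The orange square moved from (8.9, 9.1) to (6.0, 7.5), a distance of √(2.9² + 1.6²) ≈ 3.3.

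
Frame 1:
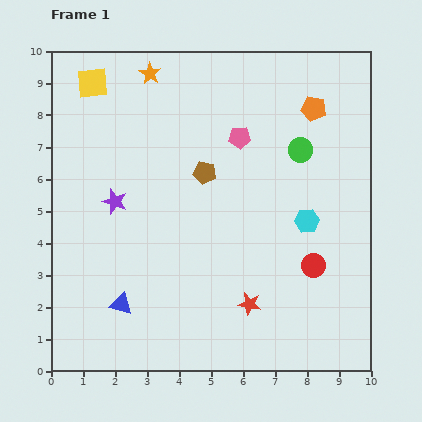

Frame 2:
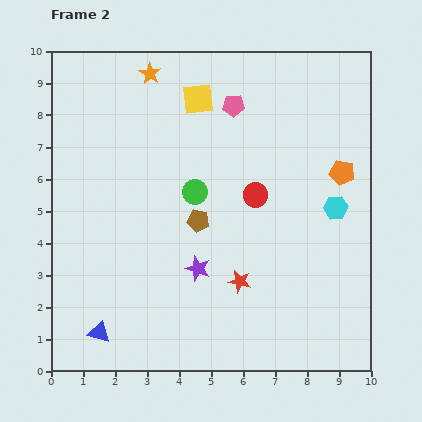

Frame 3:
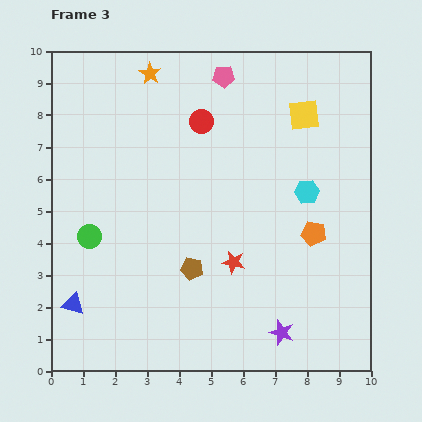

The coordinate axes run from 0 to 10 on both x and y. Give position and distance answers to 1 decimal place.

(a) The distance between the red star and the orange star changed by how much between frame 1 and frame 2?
-0.7

Distance in frame 1: 7.8. Distance in frame 2: 7.1.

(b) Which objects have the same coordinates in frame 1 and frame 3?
the orange star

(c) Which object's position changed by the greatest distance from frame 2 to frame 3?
the green circle

(moved 3.6; next 3.3)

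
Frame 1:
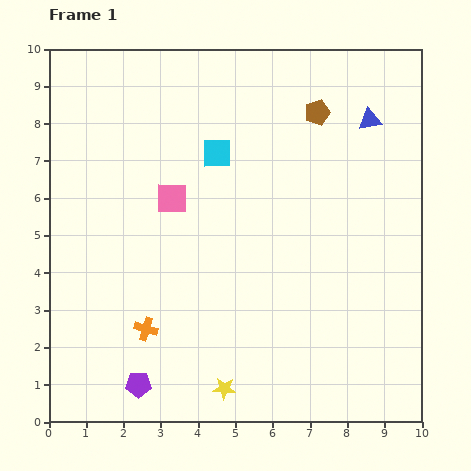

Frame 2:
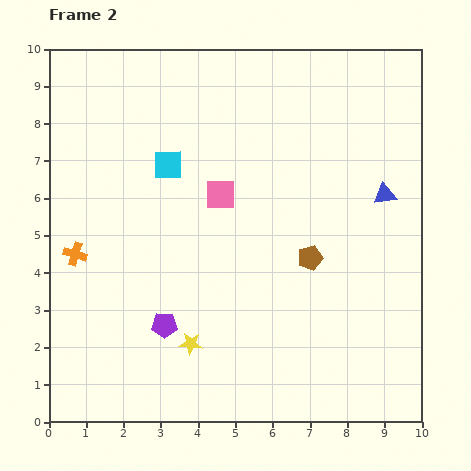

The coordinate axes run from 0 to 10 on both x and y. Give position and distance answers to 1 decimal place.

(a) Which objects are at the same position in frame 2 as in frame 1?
none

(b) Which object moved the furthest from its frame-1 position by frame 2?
the brown pentagon

(moved 3.9; next 2.8)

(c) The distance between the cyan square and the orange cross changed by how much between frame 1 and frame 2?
-1.6

Distance in frame 1: 5.1. Distance in frame 2: 3.5.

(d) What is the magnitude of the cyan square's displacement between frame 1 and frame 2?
1.3

The cyan square moved from (4.5, 7.2) to (3.2, 6.9), a distance of √(1.3² + 0.3²) ≈ 1.3.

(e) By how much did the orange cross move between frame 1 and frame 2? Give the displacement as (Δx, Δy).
(-1.9, 2.0)

The orange cross was at (2.6, 2.5) in frame 1 and (0.7, 4.5) in frame 2.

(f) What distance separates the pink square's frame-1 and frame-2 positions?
1.3

The pink square moved from (3.3, 6.0) to (4.6, 6.1), a distance of √(1.3² + 0.1²) ≈ 1.3.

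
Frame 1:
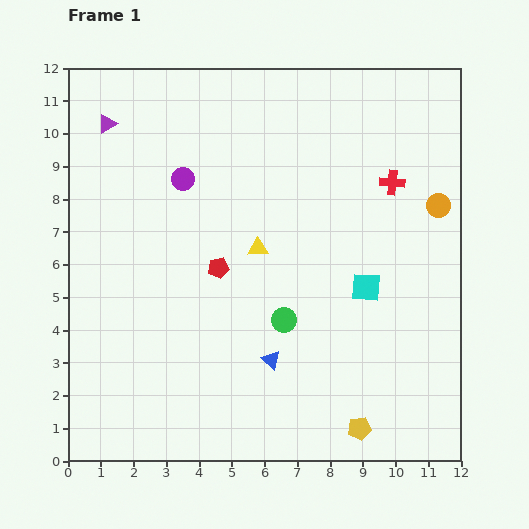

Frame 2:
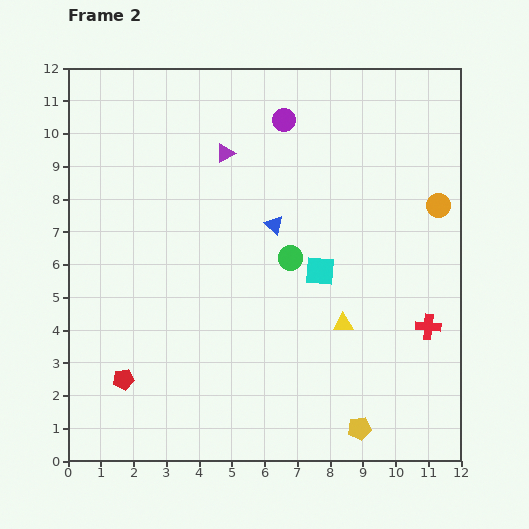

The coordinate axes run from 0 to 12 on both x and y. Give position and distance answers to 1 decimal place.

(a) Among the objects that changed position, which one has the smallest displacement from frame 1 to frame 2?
the cyan square

(moved 1.5)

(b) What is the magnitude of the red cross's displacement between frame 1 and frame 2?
4.5

The red cross moved from (9.9, 8.5) to (11.0, 4.1), a distance of √(1.1² + 4.4²) ≈ 4.5.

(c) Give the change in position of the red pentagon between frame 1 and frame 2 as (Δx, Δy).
(-2.9, -3.4)

The red pentagon was at (4.6, 5.9) in frame 1 and (1.7, 2.5) in frame 2.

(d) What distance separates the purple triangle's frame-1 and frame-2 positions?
3.7

The purple triangle moved from (1.2, 10.3) to (4.8, 9.4), a distance of √(3.6² + 0.9²) ≈ 3.7.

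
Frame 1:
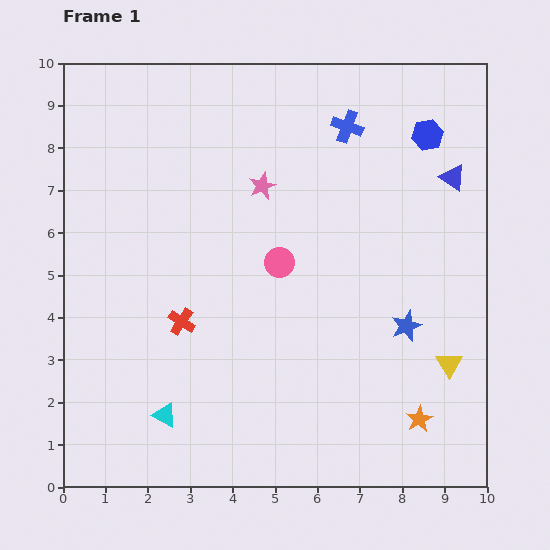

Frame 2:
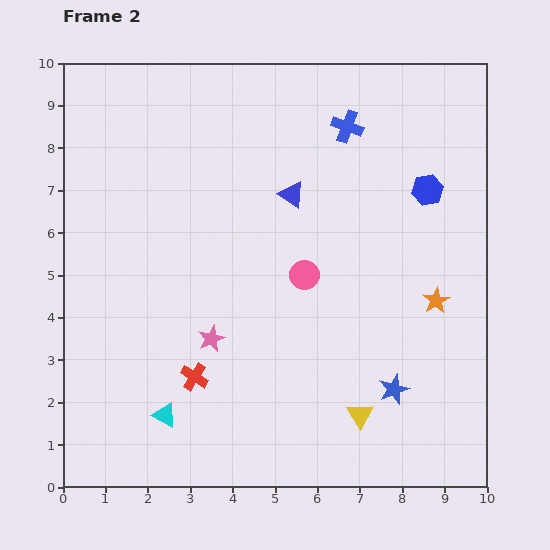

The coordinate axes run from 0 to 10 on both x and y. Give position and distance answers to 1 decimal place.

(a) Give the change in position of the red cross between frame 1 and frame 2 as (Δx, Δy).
(0.3, -1.3)

The red cross was at (2.8, 3.9) in frame 1 and (3.1, 2.6) in frame 2.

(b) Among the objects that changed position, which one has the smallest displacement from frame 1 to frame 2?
the pink circle

(moved 0.7)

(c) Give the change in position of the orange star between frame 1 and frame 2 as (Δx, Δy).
(0.4, 2.8)

The orange star was at (8.4, 1.6) in frame 1 and (8.8, 4.4) in frame 2.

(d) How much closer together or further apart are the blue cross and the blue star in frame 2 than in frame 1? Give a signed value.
+1.4

Distance in frame 1: 4.9. Distance in frame 2: 6.3.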